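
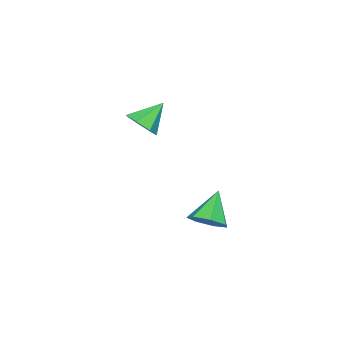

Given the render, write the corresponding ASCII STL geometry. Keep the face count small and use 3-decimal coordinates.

solid 
facet normal 0.675 -0.347 -0.651
outer loop
vertex -0.19 -1.759 3.44
vertex -0.74 -2.584 3.31
vertex -0.782 -1.721 2.806
endloop
endfacet
facet normal -0.058 0.992 0.114
outer loop
vertex -0.19 -1.759 3.44
vertex -0.782 -1.721 2.806
vertex -1.92 -1.976 4.45
endloop
endfacet
facet normal 0.675 -0.347 -0.651
outer loop
vertex -0.782 -1.721 2.806
vertex -0.74 -2.584 3.31
vertex -1.342 -2.333 2.552
endloop
endfacet
facet normal -0.627 0.708 -0.324
outer loop
vertex -0.782 -1.721 2.806
vertex -1.342 -2.333 2.552
vertex -1.92 -1.976 4.45
endloop
endfacet
facet normal 0.675 -0.348 -0.651
outer loop
vertex -1.342 -2.333 2.552
vertex -0.74 -2.584 3.31
vertex -1.449 -3.134 2.869
endloop
endfacet
facet normal -0.956 0.012 -0.293
outer loop
vertex -1.342 -2.333 2.552
vertex -1.449 -3.134 2.869
vertex -1.92 -1.976 4.45
endloop
endfacet
facet normal 0.674 -0.347 -0.652
outer loop
vertex -1.449 -3.134 2.869
vertex -0.74 -2.584 3.31
vertex -1.021 -3.521 3.518
endloop
endfacet
facet normal -0.798 -0.575 0.183
outer loop
vertex -1.449 -3.134 2.869
vertex -1.021 -3.521 3.518
vertex -1.92 -1.976 4.45
endloop
endfacet
facet normal 0.675 -0.347 -0.651
outer loop
vertex -1.021 -3.521 3.518
vertex -0.74 -2.584 3.31
vertex -0.382 -3.202 4.01
endloop
endfacet
facet normal -0.271 -0.608 0.746
outer loop
vertex -1.021 -3.521 3.518
vertex -0.382 -3.202 4.01
vertex -1.92 -1.976 4.45
endloop
endfacet
facet normal 0.674 -0.347 -0.652
outer loop
vertex -0.382 -3.202 4.01
vertex -0.74 -2.584 3.31
vertex -0.012 -2.418 3.975
endloop
endfacet
facet normal 0.227 -0.064 0.972
outer loop
vertex -0.382 -3.202 4.01
vertex -0.012 -2.418 3.975
vertex -1.92 -1.976 4.45
endloop
endfacet
facet normal 0.674 -0.347 -0.652
outer loop
vertex -0.012 -2.418 3.975
vertex -0.74 -2.584 3.31
vertex -0.19 -1.759 3.44
endloop
endfacet
facet normal 0.322 0.648 0.691
outer loop
vertex -0.012 -2.418 3.975
vertex -0.19 -1.759 3.44
vertex -1.92 -1.976 4.45
endloop
endfacet
facet normal 0.702 0.072 -0.708
outer loop
vertex 4.216 3.919 1.416
vertex 3.614 3.448 0.771
vertex 3.692 4.429 0.948
endloop
endfacet
facet normal 0.038 0.697 0.716
outer loop
vertex 4.216 3.919 1.416
vertex 3.692 4.429 0.948
vertex 2.286 3.312 2.109
endloop
endfacet
facet normal 0.703 0.072 -0.708
outer loop
vertex 3.692 4.429 0.948
vertex 3.614 3.448 0.771
vertex 3.11 4.2 0.347
endloop
endfacet
facet normal -0.516 0.837 0.181
outer loop
vertex 3.692 4.429 0.948
vertex 3.11 4.2 0.347
vertex 2.286 3.312 2.109
endloop
endfacet
facet normal 0.703 0.072 -0.708
outer loop
vertex 3.11 4.2 0.347
vertex 3.614 3.448 0.771
vertex 2.908 3.404 0.065
endloop
endfacet
facet normal -0.909 0.324 -0.262
outer loop
vertex 3.11 4.2 0.347
vertex 2.908 3.404 0.065
vertex 2.286 3.312 2.109
endloop
endfacet
facet normal 0.703 0.071 -0.708
outer loop
vertex 2.908 3.404 0.065
vertex 3.614 3.448 0.771
vertex 3.237 2.641 0.315
endloop
endfacet
facet normal -0.846 -0.456 -0.278
outer loop
vertex 2.908 3.404 0.065
vertex 3.237 2.641 0.315
vertex 2.286 3.312 2.109
endloop
endfacet
facet normal 0.703 0.072 -0.708
outer loop
vertex 3.237 2.641 0.315
vertex 3.614 3.448 0.771
vertex 3.851 2.486 0.909
endloop
endfacet
facet normal -0.372 -0.917 0.146
outer loop
vertex 3.237 2.641 0.315
vertex 3.851 2.486 0.909
vertex 2.286 3.312 2.109
endloop
endfacet
facet normal 0.703 0.072 -0.707
outer loop
vertex 3.851 2.486 0.909
vertex 3.614 3.448 0.771
vertex 4.286 3.054 1.399
endloop
endfacet
facet normal 0.153 -0.710 0.688
outer loop
vertex 3.851 2.486 0.909
vertex 4.286 3.054 1.399
vertex 2.286 3.312 2.109
endloop
endfacet
facet normal 0.703 0.071 -0.708
outer loop
vertex 4.286 3.054 1.399
vertex 3.614 3.448 0.771
vertex 4.216 3.919 1.416
endloop
endfacet
facet normal 0.336 0.009 0.942
outer loop
vertex 4.286 3.054 1.399
vertex 4.216 3.919 1.416
vertex 2.286 3.312 2.109
endloop
endfacet

endsolid


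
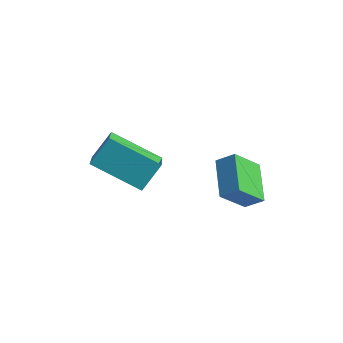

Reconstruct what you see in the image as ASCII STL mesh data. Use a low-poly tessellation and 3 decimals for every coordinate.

solid 
facet normal -0.522 0.697 -0.492
outer loop
vertex -2.068 -0.75 -2.973
vertex -1.859 0.044 -2.071
vertex -0.372 -0.137 -3.905
endloop
endfacet
facet normal -0.171 -0.651 -0.739
outer loop
vertex 0.579 -1.404 -3.009
vertex -2.068 -0.75 -2.973
vertex -0.372 -0.137 -3.905
endloop
endfacet
facet normal -0.522 0.697 -0.492
outer loop
vertex -0.372 -0.137 -3.905
vertex -1.859 0.044 -2.071
vertex -0.163 0.657 -3.003
endloop
endfacet
facet normal 0.835 0.302 -0.459
outer loop
vertex -0.163 0.657 -3.003
vertex 0.579 -1.404 -3.009
vertex -0.372 -0.137 -3.905
endloop
endfacet
facet normal -0.835 -0.302 0.459
outer loop
vertex -2.068 -0.75 -2.973
vertex -0.908 -1.223 -1.175
vertex -1.859 0.044 -2.071
endloop
endfacet
facet normal -0.171 -0.651 -0.739
outer loop
vertex -1.117 -2.017 -2.077
vertex -2.068 -0.75 -2.973
vertex 0.579 -1.404 -3.009
endloop
endfacet
facet normal -0.835 -0.302 0.459
outer loop
vertex -1.117 -2.017 -2.077
vertex -0.908 -1.223 -1.175
vertex -2.068 -0.75 -2.973
endloop
endfacet
facet normal 0.171 0.651 0.739
outer loop
vertex -1.859 0.044 -2.071
vertex -0.908 -1.223 -1.175
vertex -0.163 0.657 -3.003
endloop
endfacet
facet normal 0.835 0.302 -0.459
outer loop
vertex 0.788 -0.61 -2.107
vertex 0.579 -1.404 -3.009
vertex -0.163 0.657 -3.003
endloop
endfacet
facet normal 0.171 0.651 0.739
outer loop
vertex -0.163 0.657 -3.003
vertex -0.908 -1.223 -1.175
vertex 0.788 -0.61 -2.107
endloop
endfacet
facet normal 0.522 -0.697 0.492
outer loop
vertex 0.788 -0.61 -2.107
vertex -1.117 -2.017 -2.077
vertex 0.579 -1.404 -3.009
endloop
endfacet
facet normal 0.522 -0.697 0.492
outer loop
vertex -0.908 -1.223 -1.175
vertex -1.117 -2.017 -2.077
vertex 0.788 -0.61 -2.107
endloop
endfacet
facet normal -0.751 -0.305 -0.585
outer loop
vertex 1.568 1.344 -2.753
vertex 1.949 2.274 -3.727
vertex 2.542 0.239 -3.427
endloop
endfacet
facet normal -0.272 -0.664 0.696
outer loop
vertex 3.151 0.486 -2.953
vertex 1.568 1.344 -2.753
vertex 2.542 0.239 -3.427
endloop
endfacet
facet normal -0.751 -0.305 -0.585
outer loop
vertex 2.542 0.239 -3.427
vertex 1.949 2.274 -3.727
vertex 2.923 1.169 -4.401
endloop
endfacet
facet normal 0.601 -0.682 -0.416
outer loop
vertex 2.923 1.169 -4.401
vertex 3.151 0.486 -2.953
vertex 2.542 0.239 -3.427
endloop
endfacet
facet normal -0.601 0.682 0.416
outer loop
vertex 1.568 1.344 -2.753
vertex 2.558 2.521 -3.253
vertex 1.949 2.274 -3.727
endloop
endfacet
facet normal -0.272 -0.664 0.696
outer loop
vertex 2.177 1.591 -2.279
vertex 1.568 1.344 -2.753
vertex 3.151 0.486 -2.953
endloop
endfacet
facet normal -0.601 0.682 0.416
outer loop
vertex 2.177 1.591 -2.279
vertex 2.558 2.521 -3.253
vertex 1.568 1.344 -2.753
endloop
endfacet
facet normal 0.272 0.664 -0.696
outer loop
vertex 1.949 2.274 -3.727
vertex 2.558 2.521 -3.253
vertex 2.923 1.169 -4.401
endloop
endfacet
facet normal 0.601 -0.682 -0.416
outer loop
vertex 3.532 1.416 -3.927
vertex 3.151 0.486 -2.953
vertex 2.923 1.169 -4.401
endloop
endfacet
facet normal 0.272 0.664 -0.696
outer loop
vertex 2.923 1.169 -4.401
vertex 2.558 2.521 -3.253
vertex 3.532 1.416 -3.927
endloop
endfacet
facet normal 0.751 0.305 0.585
outer loop
vertex 3.532 1.416 -3.927
vertex 2.177 1.591 -2.279
vertex 3.151 0.486 -2.953
endloop
endfacet
facet normal 0.751 0.305 0.585
outer loop
vertex 2.558 2.521 -3.253
vertex 2.177 1.591 -2.279
vertex 3.532 1.416 -3.927
endloop
endfacet

endsolid


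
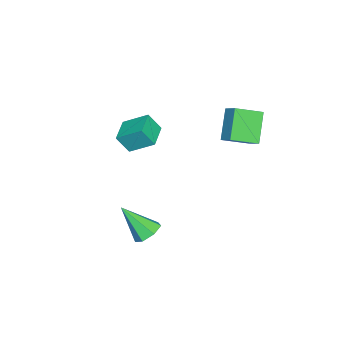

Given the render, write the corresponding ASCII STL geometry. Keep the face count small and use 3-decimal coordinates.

solid 
facet normal -0.982 -0.148 0.117
outer loop
vertex -3.595 -2.291 2.478
vertex -3.78 -1.754 1.607
vertex -3.507 -3.455 1.741
endloop
endfacet
facet normal 0.178 -0.517 0.837
outer loop
vertex -2.26 -3.266 1.593
vertex -3.595 -2.291 2.478
vertex -3.507 -3.455 1.741
endloop
endfacet
facet normal -0.982 -0.148 0.117
outer loop
vertex -3.507 -3.455 1.741
vertex -3.78 -1.754 1.607
vertex -3.692 -2.917 0.87
endloop
endfacet
facet normal 0.064 -0.843 -0.534
outer loop
vertex -3.692 -2.917 0.87
vertex -2.26 -3.266 1.593
vertex -3.507 -3.455 1.741
endloop
endfacet
facet normal -0.064 0.843 0.534
outer loop
vertex -3.595 -2.291 2.478
vertex -2.533 -1.565 1.459
vertex -3.78 -1.754 1.607
endloop
endfacet
facet normal 0.177 -0.517 0.837
outer loop
vertex -2.348 -2.103 2.33
vertex -3.595 -2.291 2.478
vertex -2.26 -3.266 1.593
endloop
endfacet
facet normal -0.064 0.843 0.534
outer loop
vertex -2.348 -2.103 2.33
vertex -2.533 -1.565 1.459
vertex -3.595 -2.291 2.478
endloop
endfacet
facet normal -0.178 0.517 -0.837
outer loop
vertex -3.78 -1.754 1.607
vertex -2.533 -1.565 1.459
vertex -3.692 -2.917 0.87
endloop
endfacet
facet normal 0.064 -0.843 -0.534
outer loop
vertex -2.445 -2.729 0.722
vertex -2.26 -3.266 1.593
vertex -3.692 -2.917 0.87
endloop
endfacet
facet normal -0.177 0.517 -0.837
outer loop
vertex -3.692 -2.917 0.87
vertex -2.533 -1.565 1.459
vertex -2.445 -2.729 0.722
endloop
endfacet
facet normal 0.982 0.148 -0.117
outer loop
vertex -2.445 -2.729 0.722
vertex -2.348 -2.103 2.33
vertex -2.26 -3.266 1.593
endloop
endfacet
facet normal 0.982 0.148 -0.117
outer loop
vertex -2.533 -1.565 1.459
vertex -2.348 -2.103 2.33
vertex -2.445 -2.729 0.722
endloop
endfacet
facet normal -0.542 0.761 -0.356
outer loop
vertex -3.595 2.525 3.923
vertex -3.106 3.113 4.436
vertex -2.54 2.707 2.707
endloop
endfacet
facet normal -0.531 -0.639 -0.557
outer loop
vertex -1.814 1.687 3.184
vertex -3.595 2.525 3.923
vertex -2.54 2.707 2.707
endloop
endfacet
facet normal -0.542 0.761 -0.356
outer loop
vertex -2.54 2.707 2.707
vertex -3.106 3.113 4.436
vertex -2.051 3.295 3.219
endloop
endfacet
facet normal 0.651 0.112 -0.751
outer loop
vertex -2.051 3.295 3.219
vertex -1.814 1.687 3.184
vertex -2.54 2.707 2.707
endloop
endfacet
facet normal -0.651 -0.113 0.750
outer loop
vertex -3.595 2.525 3.923
vertex -2.38 2.093 4.913
vertex -3.106 3.113 4.436
endloop
endfacet
facet normal -0.531 -0.639 -0.556
outer loop
vertex -2.869 1.505 4.401
vertex -3.595 2.525 3.923
vertex -1.814 1.687 3.184
endloop
endfacet
facet normal -0.651 -0.112 0.751
outer loop
vertex -2.869 1.505 4.401
vertex -2.38 2.093 4.913
vertex -3.595 2.525 3.923
endloop
endfacet
facet normal 0.532 0.639 0.556
outer loop
vertex -3.106 3.113 4.436
vertex -2.38 2.093 4.913
vertex -2.051 3.295 3.219
endloop
endfacet
facet normal 0.652 0.112 -0.750
outer loop
vertex -1.325 2.275 3.697
vertex -1.814 1.687 3.184
vertex -2.051 3.295 3.219
endloop
endfacet
facet normal 0.531 0.639 0.556
outer loop
vertex -2.051 3.295 3.219
vertex -2.38 2.093 4.913
vertex -1.325 2.275 3.697
endloop
endfacet
facet normal 0.542 -0.761 0.356
outer loop
vertex -1.325 2.275 3.697
vertex -2.869 1.505 4.401
vertex -1.814 1.687 3.184
endloop
endfacet
facet normal 0.542 -0.761 0.356
outer loop
vertex -2.38 2.093 4.913
vertex -2.869 1.505 4.401
vertex -1.325 2.275 3.697
endloop
endfacet
facet normal -0.030 0.664 -0.747
outer loop
vertex 1.116 -1.028 -2.073
vertex 0.643 -0.633 -1.703
vertex 1.362 -0.594 -1.697
endloop
endfacet
facet normal 0.874 -0.485 -0.012
outer loop
vertex 1.116 -1.028 -2.073
vertex 1.362 -0.594 -1.697
vertex 0.697 -1.827 -0.357
endloop
endfacet
facet normal -0.030 0.663 -0.748
outer loop
vertex 1.362 -0.594 -1.697
vertex 0.643 -0.633 -1.703
vertex 1.065 -0.188 -1.325
endloop
endfacet
facet normal 0.838 0.126 0.531
outer loop
vertex 1.362 -0.594 -1.697
vertex 1.065 -0.188 -1.325
vertex 0.697 -1.827 -0.357
endloop
endfacet
facet normal -0.031 0.664 -0.747
outer loop
vertex 1.065 -0.188 -1.325
vertex 0.643 -0.633 -1.703
vertex 0.451 -0.118 -1.237
endloop
endfacet
facet normal 0.178 0.471 0.864
outer loop
vertex 1.065 -0.188 -1.325
vertex 0.451 -0.118 -1.237
vertex 0.697 -1.827 -0.357
endloop
endfacet
facet normal -0.030 0.664 -0.747
outer loop
vertex 0.451 -0.118 -1.237
vertex 0.643 -0.633 -1.703
vertex -0.019 -0.435 -1.5
endloop
endfacet
facet normal -0.609 0.292 0.737
outer loop
vertex 0.451 -0.118 -1.237
vertex -0.019 -0.435 -1.5
vertex 0.697 -1.827 -0.357
endloop
endfacet
facet normal -0.031 0.664 -0.747
outer loop
vertex -0.019 -0.435 -1.5
vertex 0.643 -0.633 -1.703
vertex 0.009 -0.901 -1.915
endloop
endfacet
facet normal -0.929 -0.275 0.247
outer loop
vertex -0.019 -0.435 -1.5
vertex 0.009 -0.901 -1.915
vertex 0.697 -1.827 -0.357
endloop
endfacet
facet normal -0.031 0.664 -0.747
outer loop
vertex 0.009 -0.901 -1.915
vertex 0.643 -0.633 -1.703
vertex 0.514 -1.165 -2.17
endloop
endfacet
facet normal -0.542 -0.806 -0.239
outer loop
vertex 0.009 -0.901 -1.915
vertex 0.514 -1.165 -2.17
vertex 0.697 -1.827 -0.357
endloop
endfacet
facet normal -0.031 0.664 -0.747
outer loop
vertex 0.514 -1.165 -2.17
vertex 0.643 -0.633 -1.703
vertex 1.116 -1.028 -2.073
endloop
endfacet
facet normal 0.261 -0.898 -0.354
outer loop
vertex 0.514 -1.165 -2.17
vertex 1.116 -1.028 -2.073
vertex 0.697 -1.827 -0.357
endloop
endfacet

endsolid


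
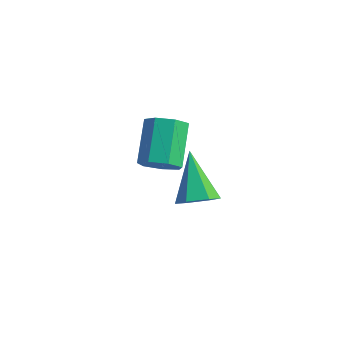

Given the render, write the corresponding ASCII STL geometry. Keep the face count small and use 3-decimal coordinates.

solid 
facet normal 0.356 -0.730 -0.584
outer loop
vertex -1.251 -1.97 1.491
vertex -1.681 -2.515 1.91
vertex -1.901 -2.096 1.252
endloop
endfacet
facet normal 0.143 0.661 -0.737
outer loop
vertex -1.251 -1.97 1.491
vertex -1.901 -2.096 1.252
vertex -1.91 -0.621 2.572
endloop
endfacet
facet normal 0.144 0.660 -0.737
outer loop
vertex -1.91 -0.621 2.572
vertex -1.901 -2.096 1.252
vertex -2.559 -0.746 2.333
endloop
endfacet
facet normal -0.356 0.729 0.584
outer loop
vertex -1.91 -0.621 2.572
vertex -2.559 -0.746 2.333
vertex -2.339 -1.165 2.99
endloop
endfacet
facet normal 0.356 -0.730 -0.584
outer loop
vertex -1.901 -2.096 1.252
vertex -1.681 -2.515 1.91
vertex -2.384 -2.537 1.509
endloop
endfacet
facet normal -0.633 0.271 -0.725
outer loop
vertex -1.901 -2.096 1.252
vertex -2.384 -2.537 1.509
vertex -2.559 -0.746 2.333
endloop
endfacet
facet normal -0.633 0.272 -0.725
outer loop
vertex -2.559 -0.746 2.333
vertex -2.384 -2.537 1.509
vertex -3.042 -1.187 2.589
endloop
endfacet
facet normal -0.356 0.729 0.584
outer loop
vertex -2.559 -0.746 2.333
vertex -3.042 -1.187 2.589
vertex -2.339 -1.165 2.99
endloop
endfacet
facet normal 0.356 -0.730 -0.584
outer loop
vertex -2.384 -2.537 1.509
vertex -1.681 -2.515 1.91
vertex -2.338 -2.961 2.067
endloop
endfacet
facet normal -0.932 -0.321 -0.167
outer loop
vertex -2.384 -2.537 1.509
vertex -2.338 -2.961 2.067
vertex -3.042 -1.187 2.589
endloop
endfacet
facet normal -0.932 -0.320 -0.169
outer loop
vertex -3.042 -1.187 2.589
vertex -2.338 -2.961 2.067
vertex -2.997 -1.612 3.147
endloop
endfacet
facet normal -0.356 0.729 0.584
outer loop
vertex -3.042 -1.187 2.589
vertex -2.997 -1.612 3.147
vertex -2.339 -1.165 2.99
endloop
endfacet
facet normal 0.355 -0.729 -0.585
outer loop
vertex -2.338 -2.961 2.067
vertex -1.681 -2.515 1.91
vertex -1.797 -3.05 2.507
endloop
endfacet
facet normal -0.530 -0.672 0.516
outer loop
vertex -2.338 -2.961 2.067
vertex -1.797 -3.05 2.507
vertex -2.997 -1.612 3.147
endloop
endfacet
facet normal -0.530 -0.672 0.517
outer loop
vertex -2.997 -1.612 3.147
vertex -1.797 -3.05 2.507
vertex -2.456 -1.7 3.587
endloop
endfacet
facet normal -0.356 0.729 0.584
outer loop
vertex -2.997 -1.612 3.147
vertex -2.456 -1.7 3.587
vertex -2.339 -1.165 2.99
endloop
endfacet
facet normal 0.356 -0.729 -0.584
outer loop
vertex -1.797 -3.05 2.507
vertex -1.681 -2.515 1.91
vertex -1.169 -2.735 2.497
endloop
endfacet
facet normal 0.272 -0.517 0.812
outer loop
vertex -1.797 -3.05 2.507
vertex -1.169 -2.735 2.497
vertex -2.456 -1.7 3.587
endloop
endfacet
facet normal 0.270 -0.518 0.811
outer loop
vertex -2.456 -1.7 3.587
vertex -1.169 -2.735 2.497
vertex -1.827 -1.386 3.578
endloop
endfacet
facet normal -0.356 0.730 0.584
outer loop
vertex -2.456 -1.7 3.587
vertex -1.827 -1.386 3.578
vertex -2.339 -1.165 2.99
endloop
endfacet
facet normal 0.356 -0.730 -0.584
outer loop
vertex -1.169 -2.735 2.497
vertex -1.681 -2.515 1.91
vertex -0.926 -2.255 2.045
endloop
endfacet
facet normal 0.868 0.027 0.495
outer loop
vertex -1.169 -2.735 2.497
vertex -0.926 -2.255 2.045
vertex -1.827 -1.386 3.578
endloop
endfacet
facet normal 0.868 0.027 0.495
outer loop
vertex -1.827 -1.386 3.578
vertex -0.926 -2.255 2.045
vertex -1.584 -0.905 3.126
endloop
endfacet
facet normal -0.356 0.729 0.584
outer loop
vertex -1.827 -1.386 3.578
vertex -1.584 -0.905 3.126
vertex -2.339 -1.165 2.99
endloop
endfacet
facet normal 0.356 -0.730 -0.584
outer loop
vertex -0.926 -2.255 2.045
vertex -1.681 -2.515 1.91
vertex -1.251 -1.97 1.491
endloop
endfacet
facet normal 0.812 0.551 -0.193
outer loop
vertex -0.926 -2.255 2.045
vertex -1.251 -1.97 1.491
vertex -1.584 -0.905 3.126
endloop
endfacet
facet normal 0.811 0.552 -0.194
outer loop
vertex -1.584 -0.905 3.126
vertex -1.251 -1.97 1.491
vertex -1.91 -0.621 2.572
endloop
endfacet
facet normal -0.356 0.730 0.584
outer loop
vertex -1.584 -0.905 3.126
vertex -1.91 -0.621 2.572
vertex -2.339 -1.165 2.99
endloop
endfacet
facet normal 0.536 -0.527 -0.660
outer loop
vertex -0.836 0.083 -1.708
vertex -1.476 -0.454 -1.799
vertex -1.421 0.222 -2.294
endloop
endfacet
facet normal 0.283 0.958 -0.055
outer loop
vertex -0.836 0.083 -1.708
vertex -1.421 0.222 -2.294
vertex -2.644 0.694 -0.361
endloop
endfacet
facet normal 0.536 -0.527 -0.660
outer loop
vertex -1.421 0.222 -2.294
vertex -1.476 -0.454 -1.799
vertex -2.061 -0.314 -2.386
endloop
endfacet
facet normal -0.514 0.699 -0.496
outer loop
vertex -1.421 0.222 -2.294
vertex -2.061 -0.314 -2.386
vertex -2.644 0.694 -0.361
endloop
endfacet
facet normal 0.537 -0.526 -0.660
outer loop
vertex -2.061 -0.314 -2.386
vertex -1.476 -0.454 -1.799
vertex -2.115 -0.991 -1.891
endloop
endfacet
facet normal -0.968 -0.093 -0.233
outer loop
vertex -2.061 -0.314 -2.386
vertex -2.115 -0.991 -1.891
vertex -2.644 0.694 -0.361
endloop
endfacet
facet normal 0.537 -0.526 -0.659
outer loop
vertex -2.115 -0.991 -1.891
vertex -1.476 -0.454 -1.799
vertex -1.531 -1.13 -1.304
endloop
endfacet
facet normal -0.623 -0.624 0.472
outer loop
vertex -2.115 -0.991 -1.891
vertex -1.531 -1.13 -1.304
vertex -2.644 0.694 -0.361
endloop
endfacet
facet normal 0.535 -0.527 -0.660
outer loop
vertex -1.531 -1.13 -1.304
vertex -1.476 -0.454 -1.799
vertex -0.891 -0.594 -1.213
endloop
endfacet
facet normal 0.176 -0.365 0.914
outer loop
vertex -1.531 -1.13 -1.304
vertex -0.891 -0.594 -1.213
vertex -2.644 0.694 -0.361
endloop
endfacet
facet normal 0.536 -0.526 -0.660
outer loop
vertex -0.891 -0.594 -1.213
vertex -1.476 -0.454 -1.799
vertex -0.836 0.083 -1.708
endloop
endfacet
facet normal 0.629 0.425 0.651
outer loop
vertex -0.891 -0.594 -1.213
vertex -0.836 0.083 -1.708
vertex -2.644 0.694 -0.361
endloop
endfacet

endsolid


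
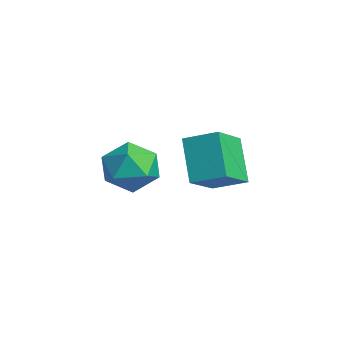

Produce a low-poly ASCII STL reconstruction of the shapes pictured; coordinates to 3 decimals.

solid 
facet normal -0.874 0.344 -0.342
outer loop
vertex -1.344 -3.144 0.078
vertex -1.771 -3.539 0.771
vertex -1.468 -2.691 0.85
endloop
endfacet
facet normal -0.341 0.786 -0.516
outer loop
vertex -1.344 -3.144 0.078
vertex -1.468 -2.691 0.85
vertex -0.677 -2.634 0.414
endloop
endfacet
facet normal 0.134 0.417 -0.899
outer loop
vertex -1.344 -3.144 0.078
vertex -0.677 -2.634 0.414
vertex -0.492 -3.447 0.065
endloop
endfacet
facet normal -0.104 -0.252 -0.962
outer loop
vertex -1.344 -3.144 0.078
vertex -0.492 -3.447 0.065
vertex -1.168 -4.006 0.285
endloop
endfacet
facet normal -0.728 -0.297 -0.618
outer loop
vertex -1.344 -3.144 0.078
vertex -1.168 -4.006 0.285
vertex -1.771 -3.539 0.771
endloop
endfacet
facet normal -0.023 0.996 0.088
outer loop
vertex -0.677 -2.634 0.414
vertex -1.468 -2.691 0.85
vertex -0.692 -2.714 1.315
endloop
endfacet
facet normal -0.886 0.282 0.369
outer loop
vertex -1.468 -2.691 0.85
vertex -1.771 -3.539 0.771
vertex -1.368 -3.273 1.535
endloop
endfacet
facet normal -0.649 -0.757 -0.078
outer loop
vertex -1.771 -3.539 0.771
vertex -1.168 -4.006 0.285
vertex -1.183 -4.086 1.186
endloop
endfacet
facet normal 0.360 -0.685 -0.634
outer loop
vertex -1.168 -4.006 0.285
vertex -0.492 -3.447 0.065
vertex -0.392 -4.029 0.75
endloop
endfacet
facet normal 0.747 0.399 -0.533
outer loop
vertex -0.492 -3.447 0.065
vertex -0.677 -2.634 0.414
vertex -0.089 -3.181 0.829
endloop
endfacet
facet normal 0.104 0.252 0.962
outer loop
vertex -0.516 -3.576 1.522
vertex -0.692 -2.714 1.315
vertex -1.368 -3.273 1.535
endloop
endfacet
facet normal -0.134 -0.417 0.899
outer loop
vertex -0.516 -3.576 1.522
vertex -1.368 -3.273 1.535
vertex -1.183 -4.086 1.186
endloop
endfacet
facet normal 0.341 -0.786 0.516
outer loop
vertex -0.516 -3.576 1.522
vertex -1.183 -4.086 1.186
vertex -0.392 -4.029 0.75
endloop
endfacet
facet normal 0.874 -0.344 0.342
outer loop
vertex -0.516 -3.576 1.522
vertex -0.392 -4.029 0.75
vertex -0.089 -3.181 0.829
endloop
endfacet
facet normal 0.728 0.297 0.618
outer loop
vertex -0.516 -3.576 1.522
vertex -0.089 -3.181 0.829
vertex -0.692 -2.714 1.315
endloop
endfacet
facet normal -0.360 0.685 0.634
outer loop
vertex -1.368 -3.273 1.535
vertex -0.692 -2.714 1.315
vertex -1.468 -2.691 0.85
endloop
endfacet
facet normal -0.747 -0.399 0.533
outer loop
vertex -1.183 -4.086 1.186
vertex -1.368 -3.273 1.535
vertex -1.771 -3.539 0.771
endloop
endfacet
facet normal 0.023 -0.996 -0.088
outer loop
vertex -0.392 -4.029 0.75
vertex -1.183 -4.086 1.186
vertex -1.168 -4.006 0.285
endloop
endfacet
facet normal 0.886 -0.282 -0.369
outer loop
vertex -0.089 -3.181 0.829
vertex -0.392 -4.029 0.75
vertex -0.492 -3.447 0.065
endloop
endfacet
facet normal 0.649 0.757 0.078
outer loop
vertex -0.692 -2.714 1.315
vertex -0.089 -3.181 0.829
vertex -0.677 -2.634 0.414
endloop
endfacet
facet normal -0.536 0.658 -0.528
outer loop
vertex -3.345 -0.317 0.004
vertex -2.724 0.519 0.415
vertex -2.321 -0.472 -1.228
endloop
endfacet
facet normal -0.554 -0.747 -0.367
outer loop
vertex -1.516 -1.459 -0.435
vertex -3.345 -0.317 0.004
vertex -2.321 -0.472 -1.228
endloop
endfacet
facet normal -0.536 0.658 -0.529
outer loop
vertex -2.321 -0.472 -1.228
vertex -2.724 0.519 0.415
vertex -1.699 0.364 -0.817
endloop
endfacet
facet normal 0.636 -0.097 -0.766
outer loop
vertex -1.699 0.364 -0.817
vertex -1.516 -1.459 -0.435
vertex -2.321 -0.472 -1.228
endloop
endfacet
facet normal -0.636 0.096 0.766
outer loop
vertex -3.345 -0.317 0.004
vertex -1.919 -0.468 1.208
vertex -2.724 0.519 0.415
endloop
endfacet
facet normal -0.554 -0.747 -0.367
outer loop
vertex -2.541 -1.304 0.797
vertex -3.345 -0.317 0.004
vertex -1.516 -1.459 -0.435
endloop
endfacet
facet normal -0.636 0.097 0.766
outer loop
vertex -2.541 -1.304 0.797
vertex -1.919 -0.468 1.208
vertex -3.345 -0.317 0.004
endloop
endfacet
facet normal 0.554 0.747 0.367
outer loop
vertex -2.724 0.519 0.415
vertex -1.919 -0.468 1.208
vertex -1.699 0.364 -0.817
endloop
endfacet
facet normal 0.636 -0.096 -0.765
outer loop
vertex -0.895 -0.623 -0.024
vertex -1.516 -1.459 -0.435
vertex -1.699 0.364 -0.817
endloop
endfacet
facet normal 0.555 0.747 0.367
outer loop
vertex -1.699 0.364 -0.817
vertex -1.919 -0.468 1.208
vertex -0.895 -0.623 -0.024
endloop
endfacet
facet normal 0.536 -0.658 0.529
outer loop
vertex -0.895 -0.623 -0.024
vertex -2.541 -1.304 0.797
vertex -1.516 -1.459 -0.435
endloop
endfacet
facet normal 0.536 -0.659 0.528
outer loop
vertex -1.919 -0.468 1.208
vertex -2.541 -1.304 0.797
vertex -0.895 -0.623 -0.024
endloop
endfacet

endsolid


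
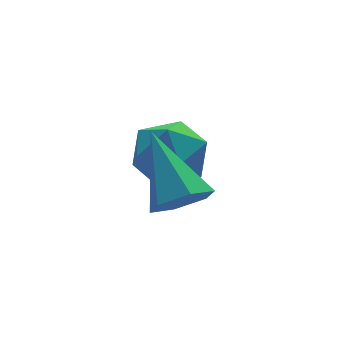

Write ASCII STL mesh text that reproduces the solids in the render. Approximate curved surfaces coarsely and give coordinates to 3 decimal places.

solid 
facet normal 0.107 0.932 0.347
outer loop
vertex 3.083 0.448 1.995
vertex 2.51 0.253 2.695
vertex 3.42 0.113 2.789
endloop
endfacet
facet normal 0.696 0.718 0.007
outer loop
vertex 3.083 0.448 1.995
vertex 3.42 0.113 2.789
vertex 3.747 -0.196 1.98
endloop
endfacet
facet normal 0.514 0.546 -0.662
outer loop
vertex 3.083 0.448 1.995
vertex 3.747 -0.196 1.98
vertex 3.039 -0.248 1.387
endloop
endfacet
facet normal -0.188 0.653 -0.734
outer loop
vertex 3.083 0.448 1.995
vertex 3.039 -0.248 1.387
vertex 2.275 0.029 1.829
endloop
endfacet
facet normal -0.439 0.891 -0.111
outer loop
vertex 3.083 0.448 1.995
vertex 2.275 0.029 1.829
vertex 2.51 0.253 2.695
endloop
endfacet
facet normal 0.936 0.128 0.329
outer loop
vertex 3.747 -0.196 1.98
vertex 3.42 0.113 2.789
vertex 3.585 -0.789 2.671
endloop
endfacet
facet normal -0.018 0.474 0.880
outer loop
vertex 3.42 0.113 2.789
vertex 2.51 0.253 2.695
vertex 2.821 -0.512 3.113
endloop
endfacet
facet normal -0.902 0.409 0.139
outer loop
vertex 2.51 0.253 2.695
vertex 2.275 0.029 1.829
vertex 2.113 -0.564 2.52
endloop
endfacet
facet normal -0.494 0.023 -0.869
outer loop
vertex 2.275 0.029 1.829
vertex 3.039 -0.248 1.387
vertex 2.44 -0.873 1.711
endloop
endfacet
facet normal 0.641 -0.150 -0.752
outer loop
vertex 3.039 -0.248 1.387
vertex 3.747 -0.196 1.98
vertex 3.35 -1.013 1.805
endloop
endfacet
facet normal 0.188 -0.653 0.734
outer loop
vertex 2.777 -1.208 2.505
vertex 3.585 -0.789 2.671
vertex 2.821 -0.512 3.113
endloop
endfacet
facet normal -0.514 -0.546 0.662
outer loop
vertex 2.777 -1.208 2.505
vertex 2.821 -0.512 3.113
vertex 2.113 -0.564 2.52
endloop
endfacet
facet normal -0.696 -0.718 -0.007
outer loop
vertex 2.777 -1.208 2.505
vertex 2.113 -0.564 2.52
vertex 2.44 -0.873 1.711
endloop
endfacet
facet normal -0.107 -0.932 -0.347
outer loop
vertex 2.777 -1.208 2.505
vertex 2.44 -0.873 1.711
vertex 3.35 -1.013 1.805
endloop
endfacet
facet normal 0.439 -0.891 0.111
outer loop
vertex 2.777 -1.208 2.505
vertex 3.35 -1.013 1.805
vertex 3.585 -0.789 2.671
endloop
endfacet
facet normal 0.494 -0.023 0.869
outer loop
vertex 2.821 -0.512 3.113
vertex 3.585 -0.789 2.671
vertex 3.42 0.113 2.789
endloop
endfacet
facet normal -0.641 0.150 0.752
outer loop
vertex 2.113 -0.564 2.52
vertex 2.821 -0.512 3.113
vertex 2.51 0.253 2.695
endloop
endfacet
facet normal -0.936 -0.128 -0.329
outer loop
vertex 2.44 -0.873 1.711
vertex 2.113 -0.564 2.52
vertex 2.275 0.029 1.829
endloop
endfacet
facet normal 0.018 -0.474 -0.880
outer loop
vertex 3.35 -1.013 1.805
vertex 2.44 -0.873 1.711
vertex 3.039 -0.248 1.387
endloop
endfacet
facet normal 0.902 -0.409 -0.139
outer loop
vertex 3.585 -0.789 2.671
vertex 3.35 -1.013 1.805
vertex 3.747 -0.196 1.98
endloop
endfacet
facet normal 0.012 -0.778 -0.628
outer loop
vertex 2.819 -2.718 2.72
vertex 2.23 -2.486 2.422
vertex 2.851 -2.278 2.176
endloop
endfacet
facet normal 0.945 0.224 0.237
outer loop
vertex 2.819 -2.718 2.72
vertex 2.851 -2.278 2.176
vertex 2.21 -1.054 3.578
endloop
endfacet
facet normal 0.012 -0.778 -0.628
outer loop
vertex 2.851 -2.278 2.176
vertex 2.23 -2.486 2.422
vertex 2.262 -2.046 1.878
endloop
endfacet
facet normal 0.509 0.750 -0.422
outer loop
vertex 2.851 -2.278 2.176
vertex 2.262 -2.046 1.878
vertex 2.21 -1.054 3.578
endloop
endfacet
facet normal 0.011 -0.778 -0.628
outer loop
vertex 2.262 -2.046 1.878
vertex 2.23 -2.486 2.422
vertex 1.64 -2.254 2.125
endloop
endfacet
facet normal -0.441 0.769 -0.462
outer loop
vertex 2.262 -2.046 1.878
vertex 1.64 -2.254 2.125
vertex 2.21 -1.054 3.578
endloop
endfacet
facet normal 0.010 -0.778 -0.628
outer loop
vertex 1.64 -2.254 2.125
vertex 2.23 -2.486 2.422
vertex 1.608 -2.693 2.669
endloop
endfacet
facet normal -0.952 0.263 0.156
outer loop
vertex 1.64 -2.254 2.125
vertex 1.608 -2.693 2.669
vertex 2.21 -1.054 3.578
endloop
endfacet
facet normal 0.010 -0.778 -0.628
outer loop
vertex 1.608 -2.693 2.669
vertex 2.23 -2.486 2.422
vertex 2.198 -2.925 2.966
endloop
endfacet
facet normal -0.514 -0.264 0.816
outer loop
vertex 1.608 -2.693 2.669
vertex 2.198 -2.925 2.966
vertex 2.21 -1.054 3.578
endloop
endfacet
facet normal 0.011 -0.778 -0.628
outer loop
vertex 2.198 -2.925 2.966
vertex 2.23 -2.486 2.422
vertex 2.819 -2.718 2.72
endloop
endfacet
facet normal 0.433 -0.283 0.856
outer loop
vertex 2.198 -2.925 2.966
vertex 2.819 -2.718 2.72
vertex 2.21 -1.054 3.578
endloop
endfacet

endsolid


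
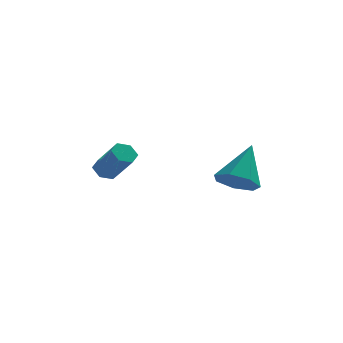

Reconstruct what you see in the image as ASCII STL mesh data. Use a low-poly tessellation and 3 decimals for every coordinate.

solid 
facet normal -0.322 -0.600 -0.733
outer loop
vertex 2.188 -2.081 -0.93
vertex 1.28 -1.773 -0.783
vertex 1.954 -1.408 -1.378
endloop
endfacet
facet normal 0.959 0.259 -0.112
outer loop
vertex 2.188 -2.081 -0.93
vertex 1.954 -1.408 -1.378
vertex 1.96 -0.507 0.763
endloop
endfacet
facet normal -0.322 -0.600 -0.733
outer loop
vertex 1.954 -1.408 -1.378
vertex 1.28 -1.773 -0.783
vertex 1.212 -1.01 -1.378
endloop
endfacet
facet normal 0.443 0.826 -0.349
outer loop
vertex 1.954 -1.408 -1.378
vertex 1.212 -1.01 -1.378
vertex 1.96 -0.507 0.763
endloop
endfacet
facet normal -0.322 -0.600 -0.732
outer loop
vertex 1.212 -1.01 -1.378
vertex 1.28 -1.773 -0.783
vertex 0.522 -1.186 -0.93
endloop
endfacet
facet normal -0.313 0.943 -0.112
outer loop
vertex 1.212 -1.01 -1.378
vertex 0.522 -1.186 -0.93
vertex 1.96 -0.507 0.763
endloop
endfacet
facet normal -0.323 -0.600 -0.732
outer loop
vertex 0.522 -1.186 -0.93
vertex 1.28 -1.773 -0.783
vertex 0.403 -1.804 -0.371
endloop
endfacet
facet normal -0.742 0.523 0.420
outer loop
vertex 0.522 -1.186 -0.93
vertex 0.403 -1.804 -0.371
vertex 1.96 -0.507 0.763
endloop
endfacet
facet normal -0.323 -0.599 -0.733
outer loop
vertex 0.403 -1.804 -0.371
vertex 1.28 -1.773 -0.783
vertex 0.944 -2.399 -0.123
endloop
endfacet
facet normal -0.518 -0.118 0.847
outer loop
vertex 0.403 -1.804 -0.371
vertex 0.944 -2.399 -0.123
vertex 1.96 -0.507 0.763
endloop
endfacet
facet normal -0.321 -0.600 -0.733
outer loop
vertex 0.944 -2.399 -0.123
vertex 1.28 -1.773 -0.783
vertex 1.739 -2.522 -0.371
endloop
endfacet
facet normal 0.187 -0.497 0.847
outer loop
vertex 0.944 -2.399 -0.123
vertex 1.739 -2.522 -0.371
vertex 1.96 -0.507 0.763
endloop
endfacet
facet normal -0.322 -0.600 -0.732
outer loop
vertex 1.739 -2.522 -0.371
vertex 1.28 -1.773 -0.783
vertex 2.188 -2.081 -0.93
endloop
endfacet
facet normal 0.846 -0.329 0.420
outer loop
vertex 1.739 -2.522 -0.371
vertex 2.188 -2.081 -0.93
vertex 1.96 -0.507 0.763
endloop
endfacet
facet normal -0.459 0.520 -0.720
outer loop
vertex -3.282 -1.152 -0.38
vertex -3.796 -1.344 -0.191
vertex -3.573 -0.852 0.022
endloop
endfacet
facet normal 0.733 0.679 0.024
outer loop
vertex -3.282 -1.152 -0.38
vertex -3.573 -0.852 0.022
vertex -2.53 -2.005 0.802
endloop
endfacet
facet normal 0.733 0.679 0.024
outer loop
vertex -2.53 -2.005 0.802
vertex -3.573 -0.852 0.022
vertex -2.821 -1.705 1.204
endloop
endfacet
facet normal 0.458 -0.521 0.720
outer loop
vertex -2.53 -2.005 0.802
vertex -2.821 -1.705 1.204
vertex -3.044 -2.196 0.991
endloop
endfacet
facet normal -0.458 0.520 -0.721
outer loop
vertex -3.573 -0.852 0.022
vertex -3.796 -1.344 -0.191
vertex -4.087 -1.043 0.211
endloop
endfacet
facet normal -0.068 0.788 0.612
outer loop
vertex -3.573 -0.852 0.022
vertex -4.087 -1.043 0.211
vertex -2.821 -1.705 1.204
endloop
endfacet
facet normal -0.068 0.788 0.612
outer loop
vertex -2.821 -1.705 1.204
vertex -4.087 -1.043 0.211
vertex -3.335 -1.896 1.393
endloop
endfacet
facet normal 0.458 -0.521 0.720
outer loop
vertex -2.821 -1.705 1.204
vertex -3.335 -1.896 1.393
vertex -3.044 -2.196 0.991
endloop
endfacet
facet normal -0.458 0.520 -0.721
outer loop
vertex -4.087 -1.043 0.211
vertex -3.796 -1.344 -0.191
vertex -4.31 -1.535 -0.002
endloop
endfacet
facet normal -0.801 0.109 0.588
outer loop
vertex -4.087 -1.043 0.211
vertex -4.31 -1.535 -0.002
vertex -3.335 -1.896 1.393
endloop
endfacet
facet normal -0.801 0.109 0.588
outer loop
vertex -3.335 -1.896 1.393
vertex -4.31 -1.535 -0.002
vertex -3.558 -2.388 1.18
endloop
endfacet
facet normal 0.459 -0.520 0.720
outer loop
vertex -3.335 -1.896 1.393
vertex -3.558 -2.388 1.18
vertex -3.044 -2.196 0.991
endloop
endfacet
facet normal -0.458 0.521 -0.720
outer loop
vertex -4.31 -1.535 -0.002
vertex -3.796 -1.344 -0.191
vertex -4.019 -1.835 -0.404
endloop
endfacet
facet normal -0.733 -0.679 -0.024
outer loop
vertex -4.31 -1.535 -0.002
vertex -4.019 -1.835 -0.404
vertex -3.558 -2.388 1.18
endloop
endfacet
facet normal -0.733 -0.679 -0.024
outer loop
vertex -3.558 -2.388 1.18
vertex -4.019 -1.835 -0.404
vertex -3.267 -2.688 0.778
endloop
endfacet
facet normal 0.459 -0.520 0.720
outer loop
vertex -3.558 -2.388 1.18
vertex -3.267 -2.688 0.778
vertex -3.044 -2.196 0.991
endloop
endfacet
facet normal -0.458 0.521 -0.720
outer loop
vertex -4.019 -1.835 -0.404
vertex -3.796 -1.344 -0.191
vertex -3.505 -1.644 -0.593
endloop
endfacet
facet normal 0.068 -0.788 -0.612
outer loop
vertex -4.019 -1.835 -0.404
vertex -3.505 -1.644 -0.593
vertex -3.267 -2.688 0.778
endloop
endfacet
facet normal 0.068 -0.788 -0.612
outer loop
vertex -3.267 -2.688 0.778
vertex -3.505 -1.644 -0.593
vertex -2.753 -2.497 0.589
endloop
endfacet
facet normal 0.458 -0.520 0.721
outer loop
vertex -3.267 -2.688 0.778
vertex -2.753 -2.497 0.589
vertex -3.044 -2.196 0.991
endloop
endfacet
facet normal -0.459 0.520 -0.720
outer loop
vertex -3.505 -1.644 -0.593
vertex -3.796 -1.344 -0.191
vertex -3.282 -1.152 -0.38
endloop
endfacet
facet normal 0.801 -0.109 -0.588
outer loop
vertex -3.505 -1.644 -0.593
vertex -3.282 -1.152 -0.38
vertex -2.753 -2.497 0.589
endloop
endfacet
facet normal 0.801 -0.109 -0.588
outer loop
vertex -2.753 -2.497 0.589
vertex -3.282 -1.152 -0.38
vertex -2.53 -2.005 0.802
endloop
endfacet
facet normal 0.458 -0.520 0.721
outer loop
vertex -2.753 -2.497 0.589
vertex -2.53 -2.005 0.802
vertex -3.044 -2.196 0.991
endloop
endfacet

endsolid


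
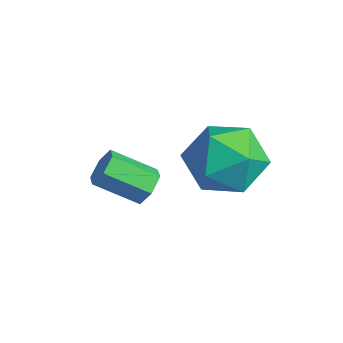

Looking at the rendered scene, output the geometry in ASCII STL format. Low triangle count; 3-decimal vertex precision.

solid 
facet normal 0.475 0.716 -0.511
outer loop
vertex -0.029 2.499 1.492
vertex -0.252 2.294 0.997
vertex -0.538 2.699 1.299
endloop
endfacet
facet normal -0.062 0.607 0.793
outer loop
vertex -0.029 2.499 1.492
vertex -0.538 2.699 1.299
vertex -0.684 1.511 2.197
endloop
endfacet
facet normal -0.063 0.607 0.792
outer loop
vertex -0.684 1.511 2.197
vertex -0.538 2.699 1.299
vertex -1.194 1.71 2.004
endloop
endfacet
facet normal -0.473 -0.717 0.512
outer loop
vertex -0.684 1.511 2.197
vertex -1.194 1.71 2.004
vertex -0.908 1.306 1.703
endloop
endfacet
facet normal 0.474 0.716 -0.511
outer loop
vertex -0.538 2.699 1.299
vertex -0.252 2.294 0.997
vertex -0.762 2.494 0.804
endloop
endfacet
facet normal -0.791 0.602 0.109
outer loop
vertex -0.538 2.699 1.299
vertex -0.762 2.494 0.804
vertex -1.194 1.71 2.004
endloop
endfacet
facet normal -0.792 0.601 0.108
outer loop
vertex -1.194 1.71 2.004
vertex -0.762 2.494 0.804
vertex -1.417 1.505 1.51
endloop
endfacet
facet normal -0.474 -0.717 0.511
outer loop
vertex -1.194 1.71 2.004
vertex -1.417 1.505 1.51
vertex -0.908 1.306 1.703
endloop
endfacet
facet normal 0.475 0.716 -0.512
outer loop
vertex -0.762 2.494 0.804
vertex -0.252 2.294 0.997
vertex -0.476 2.089 0.503
endloop
endfacet
facet normal -0.729 -0.006 -0.685
outer loop
vertex -0.762 2.494 0.804
vertex -0.476 2.089 0.503
vertex -1.417 1.505 1.51
endloop
endfacet
facet normal -0.729 -0.005 -0.684
outer loop
vertex -1.417 1.505 1.51
vertex -0.476 2.089 0.503
vertex -1.131 1.101 1.208
endloop
endfacet
facet normal -0.474 -0.717 0.511
outer loop
vertex -1.417 1.505 1.51
vertex -1.131 1.101 1.208
vertex -0.908 1.306 1.703
endloop
endfacet
facet normal 0.473 0.717 -0.512
outer loop
vertex -0.476 2.089 0.503
vertex -0.252 2.294 0.997
vertex 0.034 1.89 0.696
endloop
endfacet
facet normal 0.063 -0.607 -0.792
outer loop
vertex -0.476 2.089 0.503
vertex 0.034 1.89 0.696
vertex -1.131 1.101 1.208
endloop
endfacet
facet normal 0.062 -0.606 -0.793
outer loop
vertex -1.131 1.101 1.208
vertex 0.034 1.89 0.696
vertex -0.622 0.901 1.401
endloop
endfacet
facet normal -0.475 -0.716 0.511
outer loop
vertex -1.131 1.101 1.208
vertex -0.622 0.901 1.401
vertex -0.908 1.306 1.703
endloop
endfacet
facet normal 0.474 0.717 -0.511
outer loop
vertex 0.034 1.89 0.696
vertex -0.252 2.294 0.997
vertex 0.257 2.095 1.19
endloop
endfacet
facet normal 0.791 -0.602 -0.108
outer loop
vertex 0.034 1.89 0.696
vertex 0.257 2.095 1.19
vertex -0.622 0.901 1.401
endloop
endfacet
facet normal 0.791 -0.602 -0.109
outer loop
vertex -0.622 0.901 1.401
vertex 0.257 2.095 1.19
vertex -0.398 1.106 1.896
endloop
endfacet
facet normal -0.474 -0.716 0.511
outer loop
vertex -0.622 0.901 1.401
vertex -0.398 1.106 1.896
vertex -0.908 1.306 1.703
endloop
endfacet
facet normal 0.474 0.717 -0.511
outer loop
vertex 0.257 2.095 1.19
vertex -0.252 2.294 0.997
vertex -0.029 2.499 1.492
endloop
endfacet
facet normal 0.729 0.005 0.684
outer loop
vertex 0.257 2.095 1.19
vertex -0.029 2.499 1.492
vertex -0.398 1.106 1.896
endloop
endfacet
facet normal 0.729 0.006 0.685
outer loop
vertex -0.398 1.106 1.896
vertex -0.029 2.499 1.492
vertex -0.684 1.511 2.197
endloop
endfacet
facet normal -0.475 -0.716 0.512
outer loop
vertex -0.398 1.106 1.896
vertex -0.684 1.511 2.197
vertex -0.908 1.306 1.703
endloop
endfacet
facet normal -0.942 0.325 -0.082
outer loop
vertex 1.144 4.231 2.971
vertex 0.836 3.223 2.521
vertex 0.792 3.382 3.655
endloop
endfacet
facet normal -0.613 0.634 0.471
outer loop
vertex 1.144 4.231 2.971
vertex 0.792 3.382 3.655
vertex 1.69 4.026 3.958
endloop
endfacet
facet normal -0.037 0.974 0.223
outer loop
vertex 1.144 4.231 2.971
vertex 1.69 4.026 3.958
vertex 2.289 4.265 3.01
endloop
endfacet
facet normal -0.010 0.875 -0.483
outer loop
vertex 1.144 4.231 2.971
vertex 2.289 4.265 3.01
vertex 1.761 3.769 2.122
endloop
endfacet
facet normal -0.569 0.474 -0.672
outer loop
vertex 1.144 4.231 2.971
vertex 1.761 3.769 2.122
vertex 0.836 3.223 2.521
endloop
endfacet
facet normal -0.393 0.119 0.912
outer loop
vertex 1.69 4.026 3.958
vertex 0.792 3.382 3.655
vertex 1.719 2.891 4.118
endloop
endfacet
facet normal -0.924 -0.381 0.018
outer loop
vertex 0.792 3.382 3.655
vertex 0.836 3.223 2.521
vertex 1.191 2.395 3.23
endloop
endfacet
facet normal -0.321 -0.140 -0.937
outer loop
vertex 0.836 3.223 2.521
vertex 1.761 3.769 2.122
vertex 1.79 2.634 2.282
endloop
endfacet
facet normal 0.585 0.509 -0.632
outer loop
vertex 1.761 3.769 2.122
vertex 2.289 4.265 3.01
vertex 2.688 3.278 2.585
endloop
endfacet
facet normal 0.541 0.669 0.510
outer loop
vertex 2.289 4.265 3.01
vertex 1.69 4.026 3.958
vertex 2.644 3.437 3.719
endloop
endfacet
facet normal 0.010 -0.875 0.483
outer loop
vertex 2.336 2.429 3.269
vertex 1.719 2.891 4.118
vertex 1.191 2.395 3.23
endloop
endfacet
facet normal 0.037 -0.974 -0.223
outer loop
vertex 2.336 2.429 3.269
vertex 1.191 2.395 3.23
vertex 1.79 2.634 2.282
endloop
endfacet
facet normal 0.613 -0.634 -0.471
outer loop
vertex 2.336 2.429 3.269
vertex 1.79 2.634 2.282
vertex 2.688 3.278 2.585
endloop
endfacet
facet normal 0.942 -0.325 0.082
outer loop
vertex 2.336 2.429 3.269
vertex 2.688 3.278 2.585
vertex 2.644 3.437 3.719
endloop
endfacet
facet normal 0.569 -0.474 0.672
outer loop
vertex 2.336 2.429 3.269
vertex 2.644 3.437 3.719
vertex 1.719 2.891 4.118
endloop
endfacet
facet normal -0.585 -0.509 0.632
outer loop
vertex 1.191 2.395 3.23
vertex 1.719 2.891 4.118
vertex 0.792 3.382 3.655
endloop
endfacet
facet normal -0.541 -0.669 -0.510
outer loop
vertex 1.79 2.634 2.282
vertex 1.191 2.395 3.23
vertex 0.836 3.223 2.521
endloop
endfacet
facet normal 0.393 -0.119 -0.912
outer loop
vertex 2.688 3.278 2.585
vertex 1.79 2.634 2.282
vertex 1.761 3.769 2.122
endloop
endfacet
facet normal 0.924 0.381 -0.018
outer loop
vertex 2.644 3.437 3.719
vertex 2.688 3.278 2.585
vertex 2.289 4.265 3.01
endloop
endfacet
facet normal 0.321 0.140 0.937
outer loop
vertex 1.719 2.891 4.118
vertex 2.644 3.437 3.719
vertex 1.69 4.026 3.958
endloop
endfacet

endsolid


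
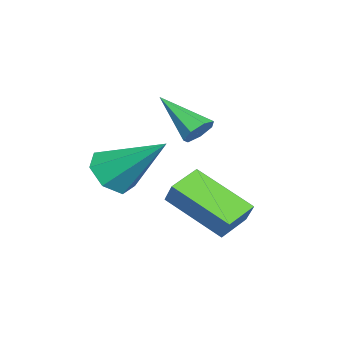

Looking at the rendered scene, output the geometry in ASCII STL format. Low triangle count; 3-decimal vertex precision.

solid 
facet normal 0.331 0.752 -0.569
outer loop
vertex -1.073 3.231 3.738
vertex -1.327 3.013 3.302
vertex -1.522 3.375 3.667
endloop
endfacet
facet normal -0.034 0.354 0.935
outer loop
vertex -1.073 3.231 3.738
vertex -1.522 3.375 3.667
vertex -1.893 1.727 4.278
endloop
endfacet
facet normal 0.331 0.752 -0.569
outer loop
vertex -1.522 3.375 3.667
vertex -1.327 3.013 3.302
vertex -1.824 3.246 3.321
endloop
endfacet
facet normal -0.764 0.368 0.530
outer loop
vertex -1.522 3.375 3.667
vertex -1.824 3.246 3.321
vertex -1.893 1.727 4.278
endloop
endfacet
facet normal 0.331 0.752 -0.571
outer loop
vertex -1.824 3.246 3.321
vertex -1.327 3.013 3.302
vertex -1.752 2.941 2.961
endloop
endfacet
facet normal -0.987 -0.052 -0.153
outer loop
vertex -1.824 3.246 3.321
vertex -1.752 2.941 2.961
vertex -1.893 1.727 4.278
endloop
endfacet
facet normal 0.331 0.752 -0.571
outer loop
vertex -1.752 2.941 2.961
vertex -1.327 3.013 3.302
vertex -1.359 2.69 2.858
endloop
endfacet
facet normal -0.536 -0.592 -0.603
outer loop
vertex -1.752 2.941 2.961
vertex -1.359 2.69 2.858
vertex -1.893 1.727 4.278
endloop
endfacet
facet normal 0.332 0.751 -0.570
outer loop
vertex -1.359 2.69 2.858
vertex -1.327 3.013 3.302
vertex -0.942 2.682 3.09
endloop
endfacet
facet normal 0.249 -0.842 -0.478
outer loop
vertex -1.359 2.69 2.858
vertex -0.942 2.682 3.09
vertex -1.893 1.727 4.278
endloop
endfacet
facet normal 0.332 0.751 -0.571
outer loop
vertex -0.942 2.682 3.09
vertex -1.327 3.013 3.302
vertex -0.815 2.923 3.481
endloop
endfacet
facet normal 0.777 -0.616 0.127
outer loop
vertex -0.942 2.682 3.09
vertex -0.815 2.923 3.481
vertex -1.893 1.727 4.278
endloop
endfacet
facet normal 0.331 0.752 -0.569
outer loop
vertex -0.815 2.923 3.481
vertex -1.327 3.013 3.302
vertex -1.073 3.231 3.738
endloop
endfacet
facet normal 0.651 -0.084 0.754
outer loop
vertex -0.815 2.923 3.481
vertex -1.073 3.231 3.738
vertex -1.893 1.727 4.278
endloop
endfacet
facet normal -0.139 -0.752 -0.644
outer loop
vertex 0.121 1.277 1.33
vertex -0.31 0.848 1.924
vertex -0.606 1.397 1.347
endloop
endfacet
facet normal 0.129 0.853 -0.505
outer loop
vertex 0.121 1.277 1.33
vertex -0.606 1.397 1.347
vertex -0.01 2.472 3.316
endloop
endfacet
facet normal -0.139 -0.752 -0.644
outer loop
vertex -0.606 1.397 1.347
vertex -0.31 0.848 1.924
vertex -1.111 1.104 1.798
endloop
endfacet
facet normal -0.628 0.747 -0.218
outer loop
vertex -0.606 1.397 1.347
vertex -1.111 1.104 1.798
vertex -0.01 2.472 3.316
endloop
endfacet
facet normal -0.139 -0.752 -0.644
outer loop
vertex -1.111 1.104 1.798
vertex -0.31 0.848 1.924
vertex -1.012 0.618 2.344
endloop
endfacet
facet normal -0.878 0.267 0.397
outer loop
vertex -1.111 1.104 1.798
vertex -1.012 0.618 2.344
vertex -0.01 2.472 3.316
endloop
endfacet
facet normal -0.140 -0.751 -0.645
outer loop
vertex -1.012 0.618 2.344
vertex -0.31 0.848 1.924
vertex -0.385 0.305 2.573
endloop
endfacet
facet normal -0.431 -0.225 0.874
outer loop
vertex -1.012 0.618 2.344
vertex -0.385 0.305 2.573
vertex -0.01 2.472 3.316
endloop
endfacet
facet normal -0.139 -0.752 -0.645
outer loop
vertex -0.385 0.305 2.573
vertex -0.31 0.848 1.924
vertex 0.299 0.401 2.314
endloop
endfacet
facet normal 0.374 -0.358 0.855
outer loop
vertex -0.385 0.305 2.573
vertex 0.299 0.401 2.314
vertex -0.01 2.472 3.316
endloop
endfacet
facet normal -0.139 -0.752 -0.645
outer loop
vertex 0.299 0.401 2.314
vertex -0.31 0.848 1.924
vertex 0.524 0.834 1.761
endloop
endfacet
facet normal 0.934 -0.032 0.355
outer loop
vertex 0.299 0.401 2.314
vertex 0.524 0.834 1.761
vertex -0.01 2.472 3.316
endloop
endfacet
facet normal -0.138 -0.752 -0.644
outer loop
vertex 0.524 0.834 1.761
vertex -0.31 0.848 1.924
vertex 0.121 1.277 1.33
endloop
endfacet
facet normal 0.825 0.507 -0.250
outer loop
vertex 0.524 0.834 1.761
vertex 0.121 1.277 1.33
vertex -0.01 2.472 3.316
endloop
endfacet
facet normal -0.869 0.403 0.286
outer loop
vertex -0.669 3.131 2.17
vertex -0.202 4.847 1.17
vertex -1.037 2.828 1.479
endloop
endfacet
facet normal -0.228 -0.841 0.490
outer loop
vertex -0.098 2.393 1.17
vertex -0.669 3.131 2.17
vertex -1.037 2.828 1.479
endloop
endfacet
facet normal -0.869 0.403 0.286
outer loop
vertex -1.037 2.828 1.479
vertex -0.202 4.847 1.17
vertex -0.57 4.544 0.479
endloop
endfacet
facet normal -0.438 -0.361 -0.823
outer loop
vertex -0.57 4.544 0.479
vertex -0.098 2.393 1.17
vertex -1.037 2.828 1.479
endloop
endfacet
facet normal 0.438 0.361 0.823
outer loop
vertex -0.669 3.131 2.17
vertex 0.737 4.412 0.861
vertex -0.202 4.847 1.17
endloop
endfacet
facet normal -0.228 -0.841 0.490
outer loop
vertex 0.27 2.696 1.861
vertex -0.669 3.131 2.17
vertex -0.098 2.393 1.17
endloop
endfacet
facet normal 0.438 0.361 0.823
outer loop
vertex 0.27 2.696 1.861
vertex 0.737 4.412 0.861
vertex -0.669 3.131 2.17
endloop
endfacet
facet normal 0.228 0.841 -0.490
outer loop
vertex -0.202 4.847 1.17
vertex 0.737 4.412 0.861
vertex -0.57 4.544 0.479
endloop
endfacet
facet normal -0.438 -0.361 -0.823
outer loop
vertex 0.369 4.109 0.17
vertex -0.098 2.393 1.17
vertex -0.57 4.544 0.479
endloop
endfacet
facet normal 0.228 0.841 -0.490
outer loop
vertex -0.57 4.544 0.479
vertex 0.737 4.412 0.861
vertex 0.369 4.109 0.17
endloop
endfacet
facet normal 0.869 -0.403 -0.286
outer loop
vertex 0.369 4.109 0.17
vertex 0.27 2.696 1.861
vertex -0.098 2.393 1.17
endloop
endfacet
facet normal 0.869 -0.403 -0.286
outer loop
vertex 0.737 4.412 0.861
vertex 0.27 2.696 1.861
vertex 0.369 4.109 0.17
endloop
endfacet

endsolid


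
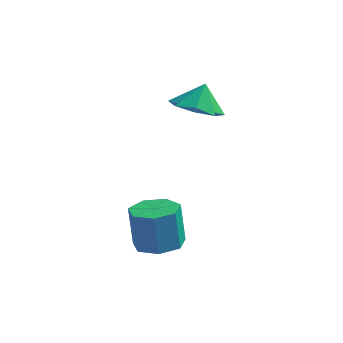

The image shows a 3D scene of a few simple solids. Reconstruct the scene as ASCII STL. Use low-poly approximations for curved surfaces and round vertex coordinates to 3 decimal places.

solid 
facet normal 0.157 -0.181 -0.971
outer loop
vertex -0.878 -1.478 -1.962
vertex -1.688 -1.16 -2.152
vertex -0.915 -0.721 -2.109
endloop
endfacet
facet normal 0.986 0.077 0.146
outer loop
vertex -0.878 -1.478 -1.962
vertex -0.915 -0.721 -2.109
vertex -1.123 -1.197 -0.457
endloop
endfacet
facet normal 0.986 0.077 0.146
outer loop
vertex -1.123 -1.197 -0.457
vertex -0.915 -0.721 -2.109
vertex -1.16 -0.44 -0.604
endloop
endfacet
facet normal -0.158 0.181 0.971
outer loop
vertex -1.123 -1.197 -0.457
vertex -1.16 -0.44 -0.604
vertex -1.932 -0.88 -0.648
endloop
endfacet
facet normal 0.157 -0.182 -0.971
outer loop
vertex -0.915 -0.721 -2.109
vertex -1.688 -1.16 -2.152
vertex -1.534 -0.294 -2.289
endloop
endfacet
facet normal 0.578 0.814 -0.058
outer loop
vertex -0.915 -0.721 -2.109
vertex -1.534 -0.294 -2.289
vertex -1.16 -0.44 -0.604
endloop
endfacet
facet normal 0.578 0.814 -0.058
outer loop
vertex -1.16 -0.44 -0.604
vertex -1.534 -0.294 -2.289
vertex -1.778 -0.014 -0.784
endloop
endfacet
facet normal -0.158 0.181 0.971
outer loop
vertex -1.16 -0.44 -0.604
vertex -1.778 -0.014 -0.784
vertex -1.932 -0.88 -0.648
endloop
endfacet
facet normal 0.158 -0.182 -0.971
outer loop
vertex -1.534 -0.294 -2.289
vertex -1.688 -1.16 -2.152
vertex -2.268 -0.52 -2.366
endloop
endfacet
facet normal -0.266 0.939 -0.218
outer loop
vertex -1.534 -0.294 -2.289
vertex -2.268 -0.52 -2.366
vertex -1.778 -0.014 -0.784
endloop
endfacet
facet normal -0.266 0.939 -0.218
outer loop
vertex -1.778 -0.014 -0.784
vertex -2.268 -0.52 -2.366
vertex -2.513 -0.24 -0.861
endloop
endfacet
facet normal -0.157 0.180 0.971
outer loop
vertex -1.778 -0.014 -0.784
vertex -2.513 -0.24 -0.861
vertex -1.932 -0.88 -0.648
endloop
endfacet
facet normal 0.158 -0.182 -0.971
outer loop
vertex -2.268 -0.52 -2.366
vertex -1.688 -1.16 -2.152
vertex -2.566 -1.228 -2.282
endloop
endfacet
facet normal -0.909 0.357 -0.214
outer loop
vertex -2.268 -0.52 -2.366
vertex -2.566 -1.228 -2.282
vertex -2.513 -0.24 -0.861
endloop
endfacet
facet normal -0.909 0.356 -0.214
outer loop
vertex -2.513 -0.24 -0.861
vertex -2.566 -1.228 -2.282
vertex -2.81 -0.948 -0.778
endloop
endfacet
facet normal -0.158 0.180 0.971
outer loop
vertex -2.513 -0.24 -0.861
vertex -2.81 -0.948 -0.778
vertex -1.932 -0.88 -0.648
endloop
endfacet
facet normal 0.158 -0.180 -0.971
outer loop
vertex -2.566 -1.228 -2.282
vertex -1.688 -1.16 -2.152
vertex -2.202 -1.885 -2.101
endloop
endfacet
facet normal -0.868 -0.494 -0.049
outer loop
vertex -2.566 -1.228 -2.282
vertex -2.202 -1.885 -2.101
vertex -2.81 -0.948 -0.778
endloop
endfacet
facet normal -0.868 -0.494 -0.049
outer loop
vertex -2.81 -0.948 -0.778
vertex -2.202 -1.885 -2.101
vertex -2.447 -1.604 -0.596
endloop
endfacet
facet normal -0.158 0.182 0.971
outer loop
vertex -2.81 -0.948 -0.778
vertex -2.447 -1.604 -0.596
vertex -1.932 -0.88 -0.648
endloop
endfacet
facet normal 0.158 -0.180 -0.971
outer loop
vertex -2.202 -1.885 -2.101
vertex -1.688 -1.16 -2.152
vertex -1.451 -1.996 -1.958
endloop
endfacet
facet normal -0.173 -0.973 0.153
outer loop
vertex -2.202 -1.885 -2.101
vertex -1.451 -1.996 -1.958
vertex -2.447 -1.604 -0.596
endloop
endfacet
facet normal -0.174 -0.973 0.153
outer loop
vertex -2.447 -1.604 -0.596
vertex -1.451 -1.996 -1.958
vertex -1.696 -1.716 -0.453
endloop
endfacet
facet normal -0.158 0.182 0.971
outer loop
vertex -2.447 -1.604 -0.596
vertex -1.696 -1.716 -0.453
vertex -1.932 -0.88 -0.648
endloop
endfacet
facet normal 0.157 -0.181 -0.971
outer loop
vertex -1.451 -1.996 -1.958
vertex -1.688 -1.16 -2.152
vertex -0.878 -1.478 -1.962
endloop
endfacet
facet normal 0.652 -0.719 0.240
outer loop
vertex -1.451 -1.996 -1.958
vertex -0.878 -1.478 -1.962
vertex -1.696 -1.716 -0.453
endloop
endfacet
facet normal 0.653 -0.719 0.240
outer loop
vertex -1.696 -1.716 -0.453
vertex -0.878 -1.478 -1.962
vertex -1.123 -1.197 -0.457
endloop
endfacet
facet normal -0.158 0.182 0.971
outer loop
vertex -1.696 -1.716 -0.453
vertex -1.123 -1.197 -0.457
vertex -1.932 -0.88 -0.648
endloop
endfacet
facet normal -0.169 -0.450 -0.877
outer loop
vertex -0.531 2.784 1.741
vertex -1.5 2.699 1.971
vertex -0.941 3.388 1.51
endloop
endfacet
facet normal 0.737 0.611 0.290
outer loop
vertex -0.531 2.784 1.741
vertex -0.941 3.388 1.51
vertex -1.32 3.181 2.909
endloop
endfacet
facet normal -0.168 -0.450 -0.877
outer loop
vertex -0.941 3.388 1.51
vertex -1.5 2.699 1.971
vertex -1.679 3.588 1.549
endloop
endfacet
facet normal 0.266 0.941 0.211
outer loop
vertex -0.941 3.388 1.51
vertex -1.679 3.588 1.549
vertex -1.32 3.181 2.909
endloop
endfacet
facet normal -0.168 -0.450 -0.877
outer loop
vertex -1.679 3.588 1.549
vertex -1.5 2.699 1.971
vertex -2.312 3.267 1.835
endloop
endfacet
facet normal -0.296 0.891 0.345
outer loop
vertex -1.679 3.588 1.549
vertex -2.312 3.267 1.835
vertex -1.32 3.181 2.909
endloop
endfacet
facet normal -0.168 -0.450 -0.877
outer loop
vertex -2.312 3.267 1.835
vertex -1.5 2.699 1.971
vertex -2.469 2.613 2.201
endloop
endfacet
facet normal -0.620 0.491 0.612
outer loop
vertex -2.312 3.267 1.835
vertex -2.469 2.613 2.201
vertex -1.32 3.181 2.909
endloop
endfacet
facet normal -0.168 -0.450 -0.877
outer loop
vertex -2.469 2.613 2.201
vertex -1.5 2.699 1.971
vertex -2.059 2.01 2.432
endloop
endfacet
facet normal -0.516 -0.023 0.856
outer loop
vertex -2.469 2.613 2.201
vertex -2.059 2.01 2.432
vertex -1.32 3.181 2.909
endloop
endfacet
facet normal -0.168 -0.450 -0.877
outer loop
vertex -2.059 2.01 2.432
vertex -1.5 2.699 1.971
vertex -1.321 1.81 2.393
endloop
endfacet
facet normal -0.046 -0.352 0.935
outer loop
vertex -2.059 2.01 2.432
vertex -1.321 1.81 2.393
vertex -1.32 3.181 2.909
endloop
endfacet
facet normal -0.168 -0.450 -0.877
outer loop
vertex -1.321 1.81 2.393
vertex -1.5 2.699 1.971
vertex -0.688 2.131 2.107
endloop
endfacet
facet normal 0.516 -0.302 0.802
outer loop
vertex -1.321 1.81 2.393
vertex -0.688 2.131 2.107
vertex -1.32 3.181 2.909
endloop
endfacet
facet normal -0.169 -0.451 -0.877
outer loop
vertex -0.688 2.131 2.107
vertex -1.5 2.699 1.971
vertex -0.531 2.784 1.741
endloop
endfacet
facet normal 0.840 0.097 0.534
outer loop
vertex -0.688 2.131 2.107
vertex -0.531 2.784 1.741
vertex -1.32 3.181 2.909
endloop
endfacet

endsolid


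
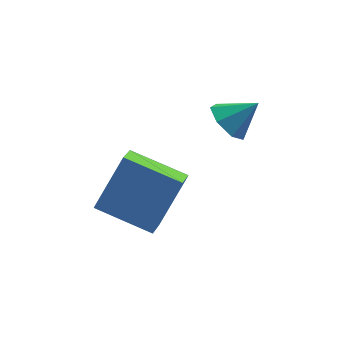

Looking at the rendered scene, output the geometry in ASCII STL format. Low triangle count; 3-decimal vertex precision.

solid 
facet normal -0.757 -0.019 -0.653
outer loop
vertex -0.4 -1.835 1.343
vertex -0.798 -1.401 1.791
vertex -0.335 -1.203 1.249
endloop
endfacet
facet normal 0.941 -0.143 -0.308
outer loop
vertex -0.4 -1.835 1.343
vertex -0.335 -1.203 1.249
vertex 0.058 -1.379 2.529
endloop
endfacet
facet normal -0.757 -0.020 -0.654
outer loop
vertex -0.335 -1.203 1.249
vertex -0.798 -1.401 1.791
vertex -0.619 -0.72 1.563
endloop
endfacet
facet normal 0.799 0.578 -0.166
outer loop
vertex -0.335 -1.203 1.249
vertex -0.619 -0.72 1.563
vertex 0.058 -1.379 2.529
endloop
endfacet
facet normal -0.757 -0.020 -0.654
outer loop
vertex -0.619 -0.72 1.563
vertex -0.798 -1.401 1.791
vertex -1.038 -0.751 2.049
endloop
endfacet
facet normal 0.344 0.870 0.352
outer loop
vertex -0.619 -0.72 1.563
vertex -1.038 -0.751 2.049
vertex 0.058 -1.379 2.529
endloop
endfacet
facet normal -0.758 -0.021 -0.652
outer loop
vertex -1.038 -0.751 2.049
vertex -0.798 -1.401 1.791
vertex -1.275 -1.271 2.341
endloop
endfacet
facet normal -0.079 0.515 0.854
outer loop
vertex -1.038 -0.751 2.049
vertex -1.275 -1.271 2.341
vertex 0.058 -1.379 2.529
endloop
endfacet
facet normal -0.758 -0.020 -0.652
outer loop
vertex -1.275 -1.271 2.341
vertex -0.798 -1.401 1.791
vertex -1.154 -1.889 2.219
endloop
endfacet
facet normal -0.154 -0.220 0.963
outer loop
vertex -1.275 -1.271 2.341
vertex -1.154 -1.889 2.219
vertex 0.058 -1.379 2.529
endloop
endfacet
facet normal -0.757 -0.020 -0.653
outer loop
vertex -1.154 -1.889 2.219
vertex -0.798 -1.401 1.791
vertex -0.764 -2.14 1.774
endloop
endfacet
facet normal 0.177 -0.783 0.597
outer loop
vertex -1.154 -1.889 2.219
vertex -0.764 -2.14 1.774
vertex 0.058 -1.379 2.529
endloop
endfacet
facet normal -0.757 -0.020 -0.653
outer loop
vertex -0.764 -2.14 1.774
vertex -0.798 -1.401 1.791
vertex -0.4 -1.835 1.343
endloop
endfacet
facet normal 0.663 -0.748 0.031
outer loop
vertex -0.764 -2.14 1.774
vertex -0.4 -1.835 1.343
vertex 0.058 -1.379 2.529
endloop
endfacet
facet normal -0.439 -0.264 -0.859
outer loop
vertex -3.031 -3.114 -1.48
vertex -4.615 -2.352 -0.904
vertex -2.8 -2.373 -1.826
endloop
endfacet
facet normal 0.856 -0.412 -0.311
outer loop
vertex -1.925 -1.848 -0.116
vertex -3.031 -3.114 -1.48
vertex -2.8 -2.373 -1.826
endloop
endfacet
facet normal -0.439 -0.263 -0.859
outer loop
vertex -2.8 -2.373 -1.826
vertex -4.615 -2.352 -0.904
vertex -4.384 -1.61 -1.249
endloop
endfacet
facet normal 0.272 0.872 -0.407
outer loop
vertex -4.384 -1.61 -1.249
vertex -1.925 -1.848 -0.116
vertex -2.8 -2.373 -1.826
endloop
endfacet
facet normal -0.272 -0.872 0.407
outer loop
vertex -3.031 -3.114 -1.48
vertex -3.74 -1.827 0.806
vertex -4.615 -2.352 -0.904
endloop
endfacet
facet normal 0.856 -0.412 -0.312
outer loop
vertex -2.156 -2.59 0.229
vertex -3.031 -3.114 -1.48
vertex -1.925 -1.848 -0.116
endloop
endfacet
facet normal -0.272 -0.872 0.407
outer loop
vertex -2.156 -2.59 0.229
vertex -3.74 -1.827 0.806
vertex -3.031 -3.114 -1.48
endloop
endfacet
facet normal -0.856 0.412 0.312
outer loop
vertex -4.615 -2.352 -0.904
vertex -3.74 -1.827 0.806
vertex -4.384 -1.61 -1.249
endloop
endfacet
facet normal 0.272 0.872 -0.407
outer loop
vertex -3.509 -1.086 0.46
vertex -1.925 -1.848 -0.116
vertex -4.384 -1.61 -1.249
endloop
endfacet
facet normal -0.856 0.412 0.312
outer loop
vertex -4.384 -1.61 -1.249
vertex -3.74 -1.827 0.806
vertex -3.509 -1.086 0.46
endloop
endfacet
facet normal 0.439 0.263 0.859
outer loop
vertex -3.509 -1.086 0.46
vertex -2.156 -2.59 0.229
vertex -1.925 -1.848 -0.116
endloop
endfacet
facet normal 0.440 0.264 0.858
outer loop
vertex -3.74 -1.827 0.806
vertex -2.156 -2.59 0.229
vertex -3.509 -1.086 0.46
endloop
endfacet

endsolid


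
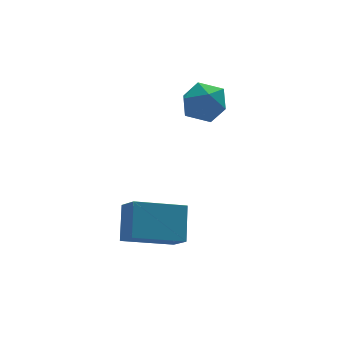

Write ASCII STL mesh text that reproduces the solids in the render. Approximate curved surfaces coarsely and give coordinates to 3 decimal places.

solid 
facet normal -0.012 0.910 0.415
outer loop
vertex -0.544 2.3 2.108
vertex -0.19 1.987 2.804
vertex 0.293 2.278 2.18
endloop
endfacet
facet normal 0.050 0.954 -0.295
outer loop
vertex -0.544 2.3 2.108
vertex 0.293 2.278 2.18
vertex -0.072 2.072 1.45
endloop
endfacet
facet normal -0.513 0.627 -0.586
outer loop
vertex -0.544 2.3 2.108
vertex -0.072 2.072 1.45
vertex -0.781 1.654 1.624
endloop
endfacet
facet normal -0.923 0.381 -0.057
outer loop
vertex -0.544 2.3 2.108
vertex -0.781 1.654 1.624
vertex -0.854 1.602 2.46
endloop
endfacet
facet normal -0.613 0.556 0.562
outer loop
vertex -0.544 2.3 2.108
vertex -0.854 1.602 2.46
vertex -0.19 1.987 2.804
endloop
endfacet
facet normal 0.638 0.596 -0.487
outer loop
vertex -0.072 2.072 1.45
vertex 0.293 2.278 2.18
vertex 0.574 1.618 1.74
endloop
endfacet
facet normal 0.537 0.524 0.660
outer loop
vertex 0.293 2.278 2.18
vertex -0.19 1.987 2.804
vertex 0.501 1.566 2.576
endloop
endfacet
facet normal -0.437 -0.048 0.898
outer loop
vertex -0.19 1.987 2.804
vertex -0.854 1.602 2.46
vertex -0.208 1.148 2.75
endloop
endfacet
facet normal -0.938 -0.331 -0.103
outer loop
vertex -0.854 1.602 2.46
vertex -0.781 1.654 1.624
vertex -0.573 0.942 2.02
endloop
endfacet
facet normal -0.275 0.068 -0.959
outer loop
vertex -0.781 1.654 1.624
vertex -0.072 2.072 1.45
vertex -0.09 1.233 1.396
endloop
endfacet
facet normal 0.923 -0.381 0.057
outer loop
vertex 0.264 0.92 2.092
vertex 0.574 1.618 1.74
vertex 0.501 1.566 2.576
endloop
endfacet
facet normal 0.513 -0.627 0.586
outer loop
vertex 0.264 0.92 2.092
vertex 0.501 1.566 2.576
vertex -0.208 1.148 2.75
endloop
endfacet
facet normal -0.050 -0.954 0.295
outer loop
vertex 0.264 0.92 2.092
vertex -0.208 1.148 2.75
vertex -0.573 0.942 2.02
endloop
endfacet
facet normal 0.012 -0.910 -0.415
outer loop
vertex 0.264 0.92 2.092
vertex -0.573 0.942 2.02
vertex -0.09 1.233 1.396
endloop
endfacet
facet normal 0.613 -0.556 -0.562
outer loop
vertex 0.264 0.92 2.092
vertex -0.09 1.233 1.396
vertex 0.574 1.618 1.74
endloop
endfacet
facet normal 0.938 0.331 0.103
outer loop
vertex 0.501 1.566 2.576
vertex 0.574 1.618 1.74
vertex 0.293 2.278 2.18
endloop
endfacet
facet normal 0.275 -0.068 0.959
outer loop
vertex -0.208 1.148 2.75
vertex 0.501 1.566 2.576
vertex -0.19 1.987 2.804
endloop
endfacet
facet normal -0.638 -0.596 0.487
outer loop
vertex -0.573 0.942 2.02
vertex -0.208 1.148 2.75
vertex -0.854 1.602 2.46
endloop
endfacet
facet normal -0.537 -0.524 -0.660
outer loop
vertex -0.09 1.233 1.396
vertex -0.573 0.942 2.02
vertex -0.781 1.654 1.624
endloop
endfacet
facet normal 0.437 0.048 -0.898
outer loop
vertex 0.574 1.618 1.74
vertex -0.09 1.233 1.396
vertex -0.072 2.072 1.45
endloop
endfacet
facet normal -0.943 0.144 0.299
outer loop
vertex -3.926 -1.686 0.768
vertex -4.014 -0.972 0.147
vertex -4.34 -2.523 -0.137
endloop
endfacet
facet normal 0.092 -0.752 0.653
outer loop
vertex -2.726 -2.768 -0.647
vertex -3.926 -1.686 0.768
vertex -4.34 -2.523 -0.137
endloop
endfacet
facet normal -0.944 0.144 0.298
outer loop
vertex -4.34 -2.523 -0.137
vertex -4.014 -0.972 0.147
vertex -4.427 -1.809 -0.757
endloop
endfacet
facet normal -0.318 -0.643 -0.696
outer loop
vertex -4.427 -1.809 -0.757
vertex -2.726 -2.768 -0.647
vertex -4.34 -2.523 -0.137
endloop
endfacet
facet normal 0.318 0.644 0.696
outer loop
vertex -3.926 -1.686 0.768
vertex -2.4 -1.217 -0.363
vertex -4.014 -0.972 0.147
endloop
endfacet
facet normal 0.093 -0.751 0.653
outer loop
vertex -2.313 -1.931 0.257
vertex -3.926 -1.686 0.768
vertex -2.726 -2.768 -0.647
endloop
endfacet
facet normal 0.318 0.643 0.696
outer loop
vertex -2.313 -1.931 0.257
vertex -2.4 -1.217 -0.363
vertex -3.926 -1.686 0.768
endloop
endfacet
facet normal -0.092 0.751 -0.653
outer loop
vertex -4.014 -0.972 0.147
vertex -2.4 -1.217 -0.363
vertex -4.427 -1.809 -0.757
endloop
endfacet
facet normal -0.318 -0.644 -0.696
outer loop
vertex -2.814 -2.054 -1.268
vertex -2.726 -2.768 -0.647
vertex -4.427 -1.809 -0.757
endloop
endfacet
facet normal -0.093 0.752 -0.653
outer loop
vertex -4.427 -1.809 -0.757
vertex -2.4 -1.217 -0.363
vertex -2.814 -2.054 -1.268
endloop
endfacet
facet normal 0.944 -0.143 -0.298
outer loop
vertex -2.814 -2.054 -1.268
vertex -2.313 -1.931 0.257
vertex -2.726 -2.768 -0.647
endloop
endfacet
facet normal 0.944 -0.144 -0.298
outer loop
vertex -2.4 -1.217 -0.363
vertex -2.313 -1.931 0.257
vertex -2.814 -2.054 -1.268
endloop
endfacet

endsolid


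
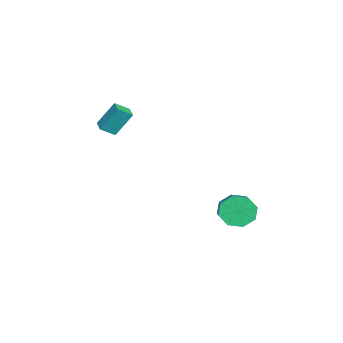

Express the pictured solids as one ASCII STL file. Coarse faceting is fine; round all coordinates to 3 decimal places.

solid 
facet normal -0.935 -0.339 0.108
outer loop
vertex 0.824 -3.617 1.508
vertex 0.66 -2.717 2.917
vertex 0.496 -2.875 0.996
endloop
endfacet
facet normal 0.098 -0.536 -0.839
outer loop
vertex 1.3 -2.583 0.903
vertex 0.824 -3.617 1.508
vertex 0.496 -2.875 0.996
endloop
endfacet
facet normal -0.935 -0.339 0.108
outer loop
vertex 0.496 -2.875 0.996
vertex 0.66 -2.717 2.917
vertex 0.332 -1.975 2.405
endloop
endfacet
facet normal -0.343 0.773 -0.534
outer loop
vertex 0.332 -1.975 2.405
vertex 1.3 -2.583 0.903
vertex 0.496 -2.875 0.996
endloop
endfacet
facet normal 0.343 -0.773 0.534
outer loop
vertex 0.824 -3.617 1.508
vertex 1.464 -2.425 2.824
vertex 0.66 -2.717 2.917
endloop
endfacet
facet normal 0.098 -0.536 -0.839
outer loop
vertex 1.628 -3.325 1.415
vertex 0.824 -3.617 1.508
vertex 1.3 -2.583 0.903
endloop
endfacet
facet normal 0.343 -0.773 0.534
outer loop
vertex 1.628 -3.325 1.415
vertex 1.464 -2.425 2.824
vertex 0.824 -3.617 1.508
endloop
endfacet
facet normal -0.098 0.536 0.839
outer loop
vertex 0.66 -2.717 2.917
vertex 1.464 -2.425 2.824
vertex 0.332 -1.975 2.405
endloop
endfacet
facet normal -0.343 0.773 -0.534
outer loop
vertex 1.136 -1.683 2.312
vertex 1.3 -2.583 0.903
vertex 0.332 -1.975 2.405
endloop
endfacet
facet normal -0.098 0.536 0.839
outer loop
vertex 0.332 -1.975 2.405
vertex 1.464 -2.425 2.824
vertex 1.136 -1.683 2.312
endloop
endfacet
facet normal 0.935 0.339 -0.108
outer loop
vertex 1.136 -1.683 2.312
vertex 1.628 -3.325 1.415
vertex 1.3 -2.583 0.903
endloop
endfacet
facet normal 0.935 0.339 -0.108
outer loop
vertex 1.464 -2.425 2.824
vertex 1.628 -3.325 1.415
vertex 1.136 -1.683 2.312
endloop
endfacet
facet normal -0.915 -0.146 -0.375
outer loop
vertex 2.733 3.326 -4.501
vertex 2.327 3.801 -3.695
vertex 2.657 4.095 -4.614
endloop
endfacet
facet normal 0.390 -0.096 -0.916
outer loop
vertex 2.733 3.326 -4.501
vertex 2.657 4.095 -4.614
vertex 3.979 3.525 -3.992
endloop
endfacet
facet normal 0.390 -0.096 -0.916
outer loop
vertex 3.979 3.525 -3.992
vertex 2.657 4.095 -4.614
vertex 3.902 4.294 -4.105
endloop
endfacet
facet normal 0.916 0.147 0.374
outer loop
vertex 3.979 3.525 -3.992
vertex 3.902 4.294 -4.105
vertex 3.573 3.999 -3.185
endloop
endfacet
facet normal -0.915 -0.147 -0.376
outer loop
vertex 2.657 4.095 -4.614
vertex 2.327 3.801 -3.695
vertex 2.387 4.691 -4.189
endloop
endfacet
facet normal 0.206 0.628 -0.750
outer loop
vertex 2.657 4.095 -4.614
vertex 2.387 4.691 -4.189
vertex 3.902 4.294 -4.105
endloop
endfacet
facet normal 0.206 0.629 -0.749
outer loop
vertex 3.902 4.294 -4.105
vertex 2.387 4.691 -4.189
vertex 3.632 4.89 -3.679
endloop
endfacet
facet normal 0.915 0.147 0.375
outer loop
vertex 3.902 4.294 -4.105
vertex 3.632 4.89 -3.679
vertex 3.573 3.999 -3.185
endloop
endfacet
facet normal -0.916 -0.146 -0.374
outer loop
vertex 2.387 4.691 -4.189
vertex 2.327 3.801 -3.695
vertex 2.083 4.766 -3.474
endloop
endfacet
facet normal -0.098 0.985 -0.145
outer loop
vertex 2.387 4.691 -4.189
vertex 2.083 4.766 -3.474
vertex 3.632 4.89 -3.679
endloop
endfacet
facet normal -0.098 0.985 -0.145
outer loop
vertex 3.632 4.89 -3.679
vertex 2.083 4.766 -3.474
vertex 3.328 4.965 -2.964
endloop
endfacet
facet normal 0.916 0.147 0.374
outer loop
vertex 3.632 4.89 -3.679
vertex 3.328 4.965 -2.964
vertex 3.573 3.999 -3.185
endloop
endfacet
facet normal -0.915 -0.146 -0.375
outer loop
vertex 2.083 4.766 -3.474
vertex 2.327 3.801 -3.695
vertex 1.921 4.275 -2.888
endloop
endfacet
facet normal -0.345 0.764 0.545
outer loop
vertex 2.083 4.766 -3.474
vertex 1.921 4.275 -2.888
vertex 3.328 4.965 -2.964
endloop
endfacet
facet normal -0.345 0.764 0.546
outer loop
vertex 3.328 4.965 -2.964
vertex 1.921 4.275 -2.888
vertex 3.167 4.474 -2.379
endloop
endfacet
facet normal 0.915 0.146 0.375
outer loop
vertex 3.328 4.965 -2.964
vertex 3.167 4.474 -2.379
vertex 3.573 3.999 -3.185
endloop
endfacet
facet normal -0.916 -0.147 -0.374
outer loop
vertex 1.921 4.275 -2.888
vertex 2.327 3.801 -3.695
vertex 1.998 3.506 -2.775
endloop
endfacet
facet normal -0.389 0.096 0.916
outer loop
vertex 1.921 4.275 -2.888
vertex 1.998 3.506 -2.775
vertex 3.167 4.474 -2.379
endloop
endfacet
facet normal -0.390 0.096 0.916
outer loop
vertex 3.167 4.474 -2.379
vertex 1.998 3.506 -2.775
vertex 3.243 3.705 -2.266
endloop
endfacet
facet normal 0.915 0.146 0.375
outer loop
vertex 3.167 4.474 -2.379
vertex 3.243 3.705 -2.266
vertex 3.573 3.999 -3.185
endloop
endfacet
facet normal -0.915 -0.147 -0.375
outer loop
vertex 1.998 3.506 -2.775
vertex 2.327 3.801 -3.695
vertex 2.268 2.91 -3.201
endloop
endfacet
facet normal -0.206 -0.629 0.750
outer loop
vertex 1.998 3.506 -2.775
vertex 2.268 2.91 -3.201
vertex 3.243 3.705 -2.266
endloop
endfacet
facet normal -0.207 -0.628 0.750
outer loop
vertex 3.243 3.705 -2.266
vertex 2.268 2.91 -3.201
vertex 3.513 3.109 -2.691
endloop
endfacet
facet normal 0.915 0.147 0.376
outer loop
vertex 3.243 3.705 -2.266
vertex 3.513 3.109 -2.691
vertex 3.573 3.999 -3.185
endloop
endfacet
facet normal -0.916 -0.147 -0.374
outer loop
vertex 2.268 2.91 -3.201
vertex 2.327 3.801 -3.695
vertex 2.572 2.835 -3.916
endloop
endfacet
facet normal 0.098 -0.985 0.145
outer loop
vertex 2.268 2.91 -3.201
vertex 2.572 2.835 -3.916
vertex 3.513 3.109 -2.691
endloop
endfacet
facet normal 0.098 -0.985 0.145
outer loop
vertex 3.513 3.109 -2.691
vertex 2.572 2.835 -3.916
vertex 3.817 3.034 -3.406
endloop
endfacet
facet normal 0.916 0.146 0.374
outer loop
vertex 3.513 3.109 -2.691
vertex 3.817 3.034 -3.406
vertex 3.573 3.999 -3.185
endloop
endfacet
facet normal -0.915 -0.146 -0.375
outer loop
vertex 2.572 2.835 -3.916
vertex 2.327 3.801 -3.695
vertex 2.733 3.326 -4.501
endloop
endfacet
facet normal 0.346 -0.763 -0.546
outer loop
vertex 2.572 2.835 -3.916
vertex 2.733 3.326 -4.501
vertex 3.817 3.034 -3.406
endloop
endfacet
facet normal 0.345 -0.764 -0.545
outer loop
vertex 3.817 3.034 -3.406
vertex 2.733 3.326 -4.501
vertex 3.979 3.525 -3.992
endloop
endfacet
facet normal 0.915 0.146 0.375
outer loop
vertex 3.817 3.034 -3.406
vertex 3.979 3.525 -3.992
vertex 3.573 3.999 -3.185
endloop
endfacet

endsolid
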